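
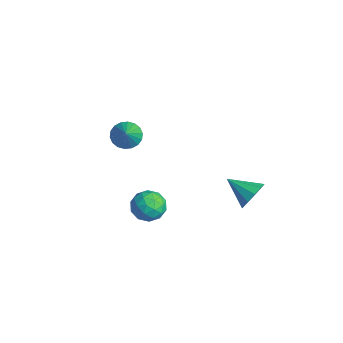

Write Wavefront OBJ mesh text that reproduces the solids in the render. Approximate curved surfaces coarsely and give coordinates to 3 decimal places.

v 1.566 -3.124 1.926
v 2.306 -2.514 2.406
v 2.074 -4.486 2.874
v 2.814 -3.876 3.354
v 1.773 -3.707 3.547
v 1.459 -2.866 2.962
v 2.921 -4.134 2.318
v 2.607 -3.293 1.733
v 3.144 -3.139 2.649
v 2.434 -2.875 3.408
v 1.946 -4.125 1.872
v 1.236 -3.861 2.631
v 1.892 -2.699 2.083
v 2.488 -4.301 3.197
v 1.876 -4.201 3.311
v 2.311 -3.843 3.593
v 1.394 -2.906 2.409
v 1.829 -2.548 2.691
v 1.515 -3.249 3.362
v 2.551 -4.452 2.589
v 2.986 -4.094 2.871
v 2.069 -3.157 1.687
v 2.504 -2.799 1.969
v 2.865 -3.751 1.918
v 2.819 -2.708 2.508
v 3.117 -3.509 3.065
v 3.18 -3.661 2.456
v 2.996 -3.166 2.112
v 2.402 -2.553 2.954
v 2.7 -3.354 3.511
v 2.088 -3.254 3.625
v 1.904 -2.76 3.28
v 2.894 -2.92 3.096
v 1.68 -3.646 1.769
v 1.978 -4.447 2.326
v 2.476 -4.24 2
v 2.292 -3.746 1.655
v 1.263 -3.491 2.215
v 1.561 -4.292 2.772
v 1.384 -3.834 3.168
v 1.2 -3.339 2.824
v 1.486 -4.08 2.184
v -4.237 -2.116 3.329
v -3.553 -1.671 2.843
v -2.983 -2.644 4.611
v -3.694 -1.37 3.105
v -3.942 -1.217 3.411
v -4.249 -1.242 3.701
v -4.553 -1.44 3.917
v -4.795 -1.772 4.017
v -4.927 -2.172 3.98
v -4.921 -2.561 3.815
v -4.781 -2.862 3.553
v -4.533 -3.015 3.247
v -4.226 -2.99 2.957
v -3.921 -2.792 2.741
v -3.679 -2.46 2.641
v -3.548 -2.06 2.678
v 3.767 2.082 2.742
v 4.4 1.843 3.505
v 2.433 1.098 3.538
v 4.1 2.375 3.66
v 3.673 2.795 3.465
v 3.282 2.943 2.993
v 3.077 2.762 2.425
v 3.135 2.322 1.978
v 3.435 1.789 1.823
v 3.862 1.369 2.019
v 4.253 1.221 2.491
v 4.458 1.402 3.058
f 1 38 17
f 38 12 41
f 17 41 6
f 38 41 17
f 1 17 13
f 17 6 18
f 13 18 2
f 17 18 13
f 1 13 22
f 13 2 23
f 22 23 8
f 13 23 22
f 1 22 34
f 22 8 37
f 34 37 11
f 22 37 34
f 1 34 38
f 34 11 42
f 38 42 12
f 34 42 38
f 2 18 29
f 18 6 32
f 29 32 10
f 18 32 29
f 6 41 19
f 41 12 40
f 19 40 5
f 41 40 19
f 12 42 39
f 42 11 35
f 39 35 3
f 42 35 39
f 11 37 36
f 37 8 24
f 36 24 7
f 37 24 36
f 8 23 28
f 23 2 25
f 28 25 9
f 23 25 28
f 4 30 16
f 30 10 31
f 16 31 5
f 30 31 16
f 4 16 14
f 16 5 15
f 14 15 3
f 16 15 14
f 4 14 21
f 14 3 20
f 21 20 7
f 14 20 21
f 4 21 26
f 21 7 27
f 26 27 9
f 21 27 26
f 4 26 30
f 26 9 33
f 30 33 10
f 26 33 30
f 5 31 19
f 31 10 32
f 19 32 6
f 31 32 19
f 3 15 39
f 15 5 40
f 39 40 12
f 15 40 39
f 7 20 36
f 20 3 35
f 36 35 11
f 20 35 36
f 9 27 28
f 27 7 24
f 28 24 8
f 27 24 28
f 10 33 29
f 33 9 25
f 29 25 2
f 33 25 29
f 44 43 46
f 44 46 45
f 46 43 47
f 46 47 45
f 47 43 48
f 47 48 45
f 48 43 49
f 48 49 45
f 49 43 50
f 49 50 45
f 50 43 51
f 50 51 45
f 51 43 52
f 51 52 45
f 52 43 53
f 52 53 45
f 53 43 54
f 53 54 45
f 54 43 55
f 54 55 45
f 55 43 56
f 55 56 45
f 56 43 57
f 56 57 45
f 57 43 58
f 57 58 45
f 58 43 44
f 58 44 45
f 60 59 62
f 60 62 61
f 62 59 63
f 62 63 61
f 63 59 64
f 63 64 61
f 64 59 65
f 64 65 61
f 65 59 66
f 65 66 61
f 66 59 67
f 66 67 61
f 67 59 68
f 67 68 61
f 68 59 69
f 68 69 61
f 69 59 70
f 69 70 61
f 70 59 60
f 70 60 61



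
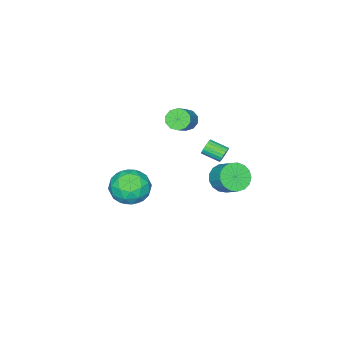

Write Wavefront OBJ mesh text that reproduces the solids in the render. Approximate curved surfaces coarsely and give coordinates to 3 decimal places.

v -3.089 -0.414 -1.578
v -2.449 -1.002 -1.125
v -2.092 0.046 -0.268
v -2.731 0.634 -0.722
v -2.197 -0.807 -1.469
v -1.84 0.241 -0.612
v -2.15 -0.522 -1.838
v -1.793 0.527 -0.981
v -2.317 -0.212 -2.148
v -1.96 0.837 -1.291
v -2.661 0.052 -2.327
v -2.304 1.1 -1.47
v -3.103 0.209 -2.335
v -2.746 1.257 -1.478
v -3.542 0.223 -2.169
v -3.185 1.271 -1.312
v -3.877 0.091 -1.868
v -3.519 1.139 -1.011
v -4.031 -0.156 -1.501
v -3.674 0.892 -0.644
v -3.969 -0.463 -1.151
v -3.612 0.585 -0.295
v -3.706 -0.758 -0.9
v -3.349 0.29 -0.043
v -3.301 -0.975 -0.803
v -2.944 0.073 0.053
v -2.848 -1.063 -0.885
v -2.49 -0.015 -0.028
v 2.584 -1.218 0.77
v 3.681 -0.668 0.685
v 3.419 -2.732 1.755
v 4.516 -2.182 1.67
v 3.64 -1.7 2.387
v 3.124 -0.764 1.778
v 3.976 -2.636 0.662
v 3.46 -1.7 0.053
v 4.541 -1.544 0.619
v 4.334 -0.966 1.684
v 2.766 -2.434 0.756
v 2.559 -1.856 1.821
v 3.059 -0.81 0.641
v 4.041 -2.59 1.799
v 3.526 -2.307 2.22
v 4.171 -1.983 2.17
v 2.731 -0.867 1.283
v 3.376 -0.543 1.233
v 3.352 -1.15 2.234
v 3.724 -2.857 1.207
v 4.369 -2.533 1.157
v 2.929 -1.417 0.27
v 3.574 -1.093 0.22
v 3.748 -2.25 0.206
v 4.209 -1.001 0.552
v 4.701 -1.892 1.131
v 4.383 -2.158 0.539
v 4.08 -1.608 0.181
v 4.087 -0.661 1.178
v 4.579 -1.552 1.757
v 4.064 -1.268 2.179
v 3.76 -0.718 1.821
v 4.593 -1.177 1.139
v 2.521 -1.848 0.683
v 3.013 -2.739 1.262
v 3.34 -2.682 0.619
v 3.036 -2.132 0.261
v 2.399 -1.508 1.309
v 2.891 -2.399 1.888
v 3.02 -1.792 2.259
v 2.717 -1.242 1.901
v 2.507 -2.223 1.301
v -0.13 1.791 3.342
v 0.157 1.718 2.914
v 0.457 0.695 3.291
v 0.17 0.769 3.718
v 0.307 1.816 3.061
v 0.607 0.793 3.437
v 0.371 1.909 3.263
v 0.67 0.886 3.64
v 0.335 1.979 3.48
v 0.635 0.956 3.857
v 0.207 2.011 3.671
v 0.507 0.989 4.048
v 0.013 2 3.796
v 0.312 0.978 4.173
v -0.21 1.948 3.831
v 0.09 0.926 4.208
v -0.417 1.865 3.769
v -0.117 0.842 4.146
v -0.567 1.767 3.623
v -0.267 0.744 3.999
v -0.63 1.674 3.42
v -0.331 0.651 3.797
v -0.595 1.604 3.203
v -0.295 0.581 3.58
v -0.467 1.571 3.012
v -0.167 0.549 3.389
v -0.272 1.582 2.887
v 0.027 0.56 3.264
v -0.05 1.634 2.852
v 0.25 0.612 3.229
v -3.971 -3.924 1.239
v -3.476 -4.057 0.691
v -2.114 -3.529 1.793
v -2.609 -3.396 2.341
v -3.617 -3.617 0.654
v -2.255 -3.088 1.756
v -3.893 -3.294 0.84
v -2.53 -2.766 1.942
v -4.198 -3.212 1.179
v -2.836 -2.684 2.281
v -4.417 -3.402 1.54
v -3.055 -2.874 2.642
v -4.466 -3.791 1.787
v -3.104 -3.263 2.889
v -4.325 -4.232 1.824
v -2.963 -3.703 2.926
v -4.05 -4.554 1.638
v -2.687 -4.026 2.74
v -3.744 -4.636 1.299
v -2.382 -4.108 2.401
v -3.525 -4.446 0.938
v -2.163 -3.918 2.04
f 2 1 5
f 2 5 3
f 3 5 6
f 3 6 4
f 5 1 7
f 5 7 6
f 6 7 8
f 6 8 4
f 7 1 9
f 7 9 8
f 8 9 10
f 8 10 4
f 9 1 11
f 9 11 10
f 10 11 12
f 10 12 4
f 11 1 13
f 11 13 12
f 12 13 14
f 12 14 4
f 13 1 15
f 13 15 14
f 14 15 16
f 14 16 4
f 15 1 17
f 15 17 16
f 16 17 18
f 16 18 4
f 17 1 19
f 17 19 18
f 18 19 20
f 18 20 4
f 19 1 21
f 19 21 20
f 20 21 22
f 20 22 4
f 21 1 23
f 21 23 22
f 22 23 24
f 22 24 4
f 23 1 25
f 23 25 24
f 24 25 26
f 24 26 4
f 25 1 27
f 25 27 26
f 26 27 28
f 26 28 4
f 27 1 2
f 27 2 28
f 28 2 3
f 28 3 4
f 29 66 45
f 66 40 69
f 45 69 34
f 66 69 45
f 29 45 41
f 45 34 46
f 41 46 30
f 45 46 41
f 29 41 50
f 41 30 51
f 50 51 36
f 41 51 50
f 29 50 62
f 50 36 65
f 62 65 39
f 50 65 62
f 29 62 66
f 62 39 70
f 66 70 40
f 62 70 66
f 30 46 57
f 46 34 60
f 57 60 38
f 46 60 57
f 34 69 47
f 69 40 68
f 47 68 33
f 69 68 47
f 40 70 67
f 70 39 63
f 67 63 31
f 70 63 67
f 39 65 64
f 65 36 52
f 64 52 35
f 65 52 64
f 36 51 56
f 51 30 53
f 56 53 37
f 51 53 56
f 32 58 44
f 58 38 59
f 44 59 33
f 58 59 44
f 32 44 42
f 44 33 43
f 42 43 31
f 44 43 42
f 32 42 49
f 42 31 48
f 49 48 35
f 42 48 49
f 32 49 54
f 49 35 55
f 54 55 37
f 49 55 54
f 32 54 58
f 54 37 61
f 58 61 38
f 54 61 58
f 33 59 47
f 59 38 60
f 47 60 34
f 59 60 47
f 31 43 67
f 43 33 68
f 67 68 40
f 43 68 67
f 35 48 64
f 48 31 63
f 64 63 39
f 48 63 64
f 37 55 56
f 55 35 52
f 56 52 36
f 55 52 56
f 38 61 57
f 61 37 53
f 57 53 30
f 61 53 57
f 72 71 75
f 72 75 73
f 73 75 76
f 73 76 74
f 75 71 77
f 75 77 76
f 76 77 78
f 76 78 74
f 77 71 79
f 77 79 78
f 78 79 80
f 78 80 74
f 79 71 81
f 79 81 80
f 80 81 82
f 80 82 74
f 81 71 83
f 81 83 82
f 82 83 84
f 82 84 74
f 83 71 85
f 83 85 84
f 84 85 86
f 84 86 74
f 85 71 87
f 85 87 86
f 86 87 88
f 86 88 74
f 87 71 89
f 87 89 88
f 88 89 90
f 88 90 74
f 89 71 91
f 89 91 90
f 90 91 92
f 90 92 74
f 91 71 93
f 91 93 92
f 92 93 94
f 92 94 74
f 93 71 95
f 93 95 94
f 94 95 96
f 94 96 74
f 95 71 97
f 95 97 96
f 96 97 98
f 96 98 74
f 97 71 99
f 97 99 98
f 98 99 100
f 98 100 74
f 99 71 72
f 99 72 100
f 100 72 73
f 100 73 74
f 102 101 105
f 102 105 103
f 103 105 106
f 103 106 104
f 105 101 107
f 105 107 106
f 106 107 108
f 106 108 104
f 107 101 109
f 107 109 108
f 108 109 110
f 108 110 104
f 109 101 111
f 109 111 110
f 110 111 112
f 110 112 104
f 111 101 113
f 111 113 112
f 112 113 114
f 112 114 104
f 113 101 115
f 113 115 114
f 114 115 116
f 114 116 104
f 115 101 117
f 115 117 116
f 116 117 118
f 116 118 104
f 117 101 119
f 117 119 118
f 118 119 120
f 118 120 104
f 119 101 121
f 119 121 120
f 120 121 122
f 120 122 104
f 121 101 102
f 121 102 122
f 122 102 103
f 122 103 104



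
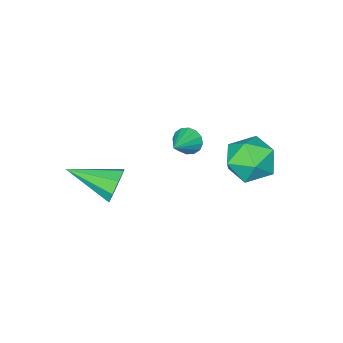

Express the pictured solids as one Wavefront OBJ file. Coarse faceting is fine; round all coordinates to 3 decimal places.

v -3.175 3.036 1.786
v -2.716 3.451 2.663
v -1.684 2.249 1.377
v -1.225 2.664 2.254
v -1.981 1.91 2.35
v -2.903 2.396 2.603
v -1.497 3.304 1.437
v -2.419 3.79 1.69
v -1.679 3.616 2.446
v -1.978 2.755 3.011
v -2.422 2.945 1.029
v -2.721 2.084 1.594
v 1.112 -0.619 0.098
v 1.316 -0.266 0.763
v 2.168 -2.221 0.622
v 0.811 -0.581 0.817
v 0.483 -0.918 0.449
v 0.523 -1.079 -0.125
v 0.908 -0.971 -0.568
v 1.412 -0.656 -0.621
v 1.741 -0.319 -0.253
v 1.701 -0.158 0.32
v -2.818 -1.133 -0.097
v -2.505 -1.263 -0.616
v -1.722 -0.707 0.457
v -2.604 -0.96 -0.653
v -2.761 -0.704 -0.541
v -2.933 -0.562 -0.31
v -3.074 -0.574 -0.022
v -3.147 -0.735 0.246
v -3.131 -1.003 0.422
v -3.032 -1.306 0.459
v -2.875 -1.563 0.346
v -2.703 -1.704 0.115
v -2.562 -1.693 -0.173
v -2.489 -1.531 -0.44
f 1 12 6
f 1 6 2
f 1 2 8
f 1 8 11
f 1 11 12
f 2 6 10
f 6 12 5
f 12 11 3
f 11 8 7
f 8 2 9
f 4 10 5
f 4 5 3
f 4 3 7
f 4 7 9
f 4 9 10
f 5 10 6
f 3 5 12
f 7 3 11
f 9 7 8
f 10 9 2
f 14 13 16
f 14 16 15
f 16 13 17
f 16 17 15
f 17 13 18
f 17 18 15
f 18 13 19
f 18 19 15
f 19 13 20
f 19 20 15
f 20 13 21
f 20 21 15
f 21 13 22
f 21 22 15
f 22 13 14
f 22 14 15
f 24 23 26
f 24 26 25
f 26 23 27
f 26 27 25
f 27 23 28
f 27 28 25
f 28 23 29
f 28 29 25
f 29 23 30
f 29 30 25
f 30 23 31
f 30 31 25
f 31 23 32
f 31 32 25
f 32 23 33
f 32 33 25
f 33 23 34
f 33 34 25
f 34 23 35
f 34 35 25
f 35 23 36
f 35 36 25
f 36 23 24
f 36 24 25



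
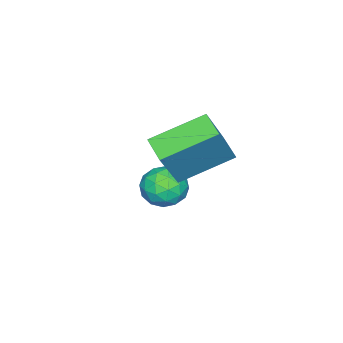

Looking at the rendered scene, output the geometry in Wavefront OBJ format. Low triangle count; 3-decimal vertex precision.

v -0.045 -0.518 -1.445
v 0.49 -0.501 -0.94
v 0.25 -1.639 -1.72
v 0.785 -1.622 -1.215
v 0.08 -1.617 -1.004
v -0.102 -0.924 -0.834
v 0.842 -1.216 -1.826
v 0.66 -0.523 -1.656
v 1.039 -0.932 -1.176
v 0.567 -1.18 -0.668
v 0.173 -0.96 -1.992
v -0.299 -1.208 -1.484
v 0.197 -0.411 -1.169
v 0.543 -1.729 -1.491
v 0.129 -1.726 -1.367
v 0.443 -1.716 -1.07
v -0.151 -0.66 -1.106
v 0.163 -0.65 -0.81
v -0.078 -1.306 -0.847
v 0.577 -1.49 -1.85
v 0.891 -1.48 -1.554
v 0.297 -0.424 -1.59
v 0.611 -0.414 -1.293
v 0.818 -0.834 -1.813
v 0.834 -0.654 -1.01
v 1.007 -1.313 -1.171
v 1.041 -1.075 -1.531
v 0.934 -0.667 -1.431
v 0.557 -0.8 -0.712
v 0.73 -1.459 -0.873
v 0.315 -1.456 -0.749
v 0.208 -1.049 -0.649
v 0.879 -1.054 -0.85
v 0.01 -0.681 -1.787
v 0.183 -1.34 -1.948
v 0.532 -1.091 -2.011
v 0.425 -0.684 -1.911
v -0.267 -0.827 -1.489
v -0.094 -1.486 -1.65
v -0.194 -1.473 -1.229
v -0.301 -1.065 -1.129
v -0.139 -1.086 -1.81
v 1.534 0.077 0.037
v 1.065 -0.589 0.313
v 0.378 1.191 0.76
v -0.091 0.525 1.036
v 2.431 0.055 1.504
v 1.962 -0.611 1.78
v 1.275 1.169 2.227
v 0.806 0.503 2.503
f 1 38 17
f 38 12 41
f 17 41 6
f 38 41 17
f 1 17 13
f 17 6 18
f 13 18 2
f 17 18 13
f 1 13 22
f 13 2 23
f 22 23 8
f 13 23 22
f 1 22 34
f 22 8 37
f 34 37 11
f 22 37 34
f 1 34 38
f 34 11 42
f 38 42 12
f 34 42 38
f 2 18 29
f 18 6 32
f 29 32 10
f 18 32 29
f 6 41 19
f 41 12 40
f 19 40 5
f 41 40 19
f 12 42 39
f 42 11 35
f 39 35 3
f 42 35 39
f 11 37 36
f 37 8 24
f 36 24 7
f 37 24 36
f 8 23 28
f 23 2 25
f 28 25 9
f 23 25 28
f 4 30 16
f 30 10 31
f 16 31 5
f 30 31 16
f 4 16 14
f 16 5 15
f 14 15 3
f 16 15 14
f 4 14 21
f 14 3 20
f 21 20 7
f 14 20 21
f 4 21 26
f 21 7 27
f 26 27 9
f 21 27 26
f 4 26 30
f 26 9 33
f 30 33 10
f 26 33 30
f 5 31 19
f 31 10 32
f 19 32 6
f 31 32 19
f 3 15 39
f 15 5 40
f 39 40 12
f 15 40 39
f 7 20 36
f 20 3 35
f 36 35 11
f 20 35 36
f 9 27 28
f 27 7 24
f 28 24 8
f 27 24 28
f 10 33 29
f 33 9 25
f 29 25 2
f 33 25 29
f 44 46 43
f 47 44 43
f 43 46 45
f 45 47 43
f 44 50 46
f 48 44 47
f 48 50 44
f 46 50 45
f 49 47 45
f 45 50 49
f 49 48 47
f 50 48 49



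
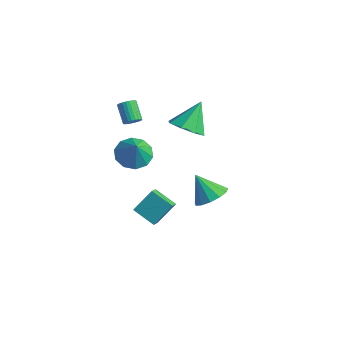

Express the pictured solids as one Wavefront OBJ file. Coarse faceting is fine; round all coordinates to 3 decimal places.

v 4.195 -1.428 -0.914
v 4.893 -1.052 -0.321
v 3.225 -1.632 0.354
v 4.581 -0.621 -0.49
v 4.147 -0.447 -0.793
v 3.728 -0.583 -1.135
v 3.458 -0.988 -1.407
v 3.421 -1.533 -1.523
v 3.63 -2.044 -1.445
v 4.019 -2.36 -1.199
v 4.463 -2.38 -0.862
v 4.822 -2.097 -0.542
v 4.982 -1.603 -0.34
v -0.196 0.948 0.551
v 0.817 1.3 0.358
v -0.344 2.172 2.009
v 0.243 1.733 -0.064
v -0.589 1.706 -0.126
v -1.19 1.235 0.209
v -1.209 0.595 0.744
v -0.634 0.162 1.166
v 0.197 0.189 1.228
v 0.799 0.661 0.893
v -1.023 -2.075 -0.302
v -0.293 -2.588 -0.856
v -0.337 -2.465 0.962
v -0.092 -1.976 -0.777
v -0.247 -1.402 -0.516
v -0.698 -1.085 -0.174
v -1.273 -1.147 0.12
v -1.753 -1.563 0.252
v -1.954 -2.175 0.173
v -1.8 -2.749 -0.087
v -1.349 -3.066 -0.43
v -0.773 -3.004 -0.724
v -2.589 -0.723 0.609
v -2.228 -0.434 0.869
v -3.131 -0.048 1.691
v -3.491 -0.337 1.431
v -2.297 -0.297 0.73
v -3.199 0.089 1.551
v -2.41 -0.226 0.572
v -3.312 0.16 1.394
v -2.55 -0.229 0.42
v -3.452 0.157 1.242
v -2.696 -0.308 0.297
v -3.598 0.078 1.118
v -2.825 -0.451 0.221
v -3.728 -0.065 1.042
v -2.919 -0.634 0.205
v -3.822 -0.248 1.026
v -2.962 -0.831 0.249
v -3.865 -0.445 1.071
v -2.949 -1.012 0.349
v -3.852 -0.626 1.171
v -2.881 -1.149 0.489
v -3.783 -0.763 1.31
v -2.768 -1.22 0.646
v -3.67 -0.834 1.468
v -2.628 -1.217 0.798
v -3.53 -0.831 1.62
v -2.482 -1.138 0.922
v -3.384 -0.752 1.743
v -2.352 -0.995 0.998
v -3.255 -0.609 1.819
v -2.258 -0.812 1.014
v -3.161 -0.426 1.835
v -2.215 -0.615 0.969
v -3.118 -0.229 1.791
v -0.259 -2.551 -4.111
v 0.129 -3.169 -3.638
v 0.04 -1.501 -2.983
v 0.428 -2.119 -2.51
v 0.992 -2.241 -4.73
v 1.38 -2.859 -4.257
v 1.291 -1.191 -3.602
v 1.679 -1.809 -3.129
f 2 1 4
f 2 4 3
f 4 1 5
f 4 5 3
f 5 1 6
f 5 6 3
f 6 1 7
f 6 7 3
f 7 1 8
f 7 8 3
f 8 1 9
f 8 9 3
f 9 1 10
f 9 10 3
f 10 1 11
f 10 11 3
f 11 1 12
f 11 12 3
f 12 1 13
f 12 13 3
f 13 1 2
f 13 2 3
f 15 14 17
f 15 17 16
f 17 14 18
f 17 18 16
f 18 14 19
f 18 19 16
f 19 14 20
f 19 20 16
f 20 14 21
f 20 21 16
f 21 14 22
f 21 22 16
f 22 14 23
f 22 23 16
f 23 14 15
f 23 15 16
f 25 24 27
f 25 27 26
f 27 24 28
f 27 28 26
f 28 24 29
f 28 29 26
f 29 24 30
f 29 30 26
f 30 24 31
f 30 31 26
f 31 24 32
f 31 32 26
f 32 24 33
f 32 33 26
f 33 24 34
f 33 34 26
f 34 24 35
f 34 35 26
f 35 24 25
f 35 25 26
f 37 36 40
f 37 40 38
f 38 40 41
f 38 41 39
f 40 36 42
f 40 42 41
f 41 42 43
f 41 43 39
f 42 36 44
f 42 44 43
f 43 44 45
f 43 45 39
f 44 36 46
f 44 46 45
f 45 46 47
f 45 47 39
f 46 36 48
f 46 48 47
f 47 48 49
f 47 49 39
f 48 36 50
f 48 50 49
f 49 50 51
f 49 51 39
f 50 36 52
f 50 52 51
f 51 52 53
f 51 53 39
f 52 36 54
f 52 54 53
f 53 54 55
f 53 55 39
f 54 36 56
f 54 56 55
f 55 56 57
f 55 57 39
f 56 36 58
f 56 58 57
f 57 58 59
f 57 59 39
f 58 36 60
f 58 60 59
f 59 60 61
f 59 61 39
f 60 36 62
f 60 62 61
f 61 62 63
f 61 63 39
f 62 36 64
f 62 64 63
f 63 64 65
f 63 65 39
f 64 36 66
f 64 66 65
f 65 66 67
f 65 67 39
f 66 36 68
f 66 68 67
f 67 68 69
f 67 69 39
f 68 36 37
f 68 37 69
f 69 37 38
f 69 38 39
f 71 73 70
f 74 71 70
f 70 73 72
f 72 74 70
f 71 77 73
f 75 71 74
f 75 77 71
f 73 77 72
f 76 74 72
f 72 77 76
f 76 75 74
f 77 75 76



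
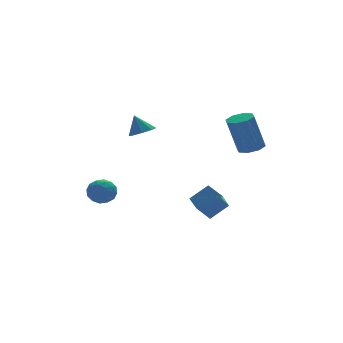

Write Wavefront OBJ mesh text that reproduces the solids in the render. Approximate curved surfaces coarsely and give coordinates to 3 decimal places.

v 3.065 0.752 2.275
v 3.541 1.333 2.389
v 2.931 1.429 4.459
v 2.455 0.848 4.345
v 3.012 1.509 2.224
v 2.402 1.604 4.294
v 2.513 1.241 2.09
v 1.903 1.336 4.16
v 2.338 0.687 2.064
v 1.728 0.782 4.134
v 2.589 0.171 2.161
v 1.979 0.267 4.231
v 3.118 -0.004 2.326
v 2.508 0.091 4.396
v 3.617 0.264 2.46
v 3.007 0.359 4.53
v 3.792 0.818 2.486
v 3.182 0.913 4.556
v -4.626 3.835 -0.54
v -3.989 4.12 -0.09
v -3.771 3.14 -1.31
v -3.134 3.425 -0.86
v -3.673 2.888 -0.525
v -4.201 3.318 -0.049
v -3.559 3.942 -1.351
v -4.087 4.372 -0.875
v -3.329 4.186 -0.591
v -3.399 3.535 -0.08
v -4.361 3.725 -1.32
v -4.431 3.074 -0.809
v -4.382 4.039 -0.248
v -3.378 3.221 -1.152
v -3.694 2.906 -0.956
v -3.32 3.073 -0.691
v -4.507 3.567 -0.223
v -4.132 3.735 0.041
v -3.947 3.011 -0.214
v -3.628 3.525 -1.441
v -3.253 3.693 -1.177
v -4.44 4.187 -0.709
v -4.066 4.354 -0.444
v -3.813 4.249 -1.186
v -3.62 4.245 -0.277
v -3.118 3.836 -0.73
v -3.368 4.14 -1.019
v -3.678 4.393 -0.739
v -3.661 3.862 0.023
v -3.159 3.453 -0.43
v -3.476 3.138 -0.233
v -3.786 3.39 0.047
v -3.274 3.901 -0.272
v -4.601 3.807 -0.97
v -4.099 3.398 -1.423
v -3.974 3.87 -1.447
v -4.284 4.122 -1.167
v -4.642 3.424 -0.67
v -4.14 3.015 -1.123
v -4.082 2.867 -0.661
v -4.392 3.12 -0.381
v -4.486 3.359 -1.128
v -1.701 3.481 3.161
v -1.027 3.781 3.22
v -1.979 3.899 4.219
v -1.402 4.134 2.982
v -1.952 4.104 2.85
v -2.355 3.709 2.9
v -2.375 3.181 3.103
v -2.001 2.829 3.34
v -1.451 2.859 3.473
v -1.048 3.253 3.423
v 0.361 0.635 -1.54
v 0.032 1.571 -1.09
v 1.116 1.417 -2.616
v 0.787 2.354 -2.166
v 1.413 0.646 -0.794
v 1.084 1.583 -0.344
v 2.168 1.429 -1.87
v 1.839 2.365 -1.42
f 2 1 5
f 2 5 3
f 3 5 6
f 3 6 4
f 5 1 7
f 5 7 6
f 6 7 8
f 6 8 4
f 7 1 9
f 7 9 8
f 8 9 10
f 8 10 4
f 9 1 11
f 9 11 10
f 10 11 12
f 10 12 4
f 11 1 13
f 11 13 12
f 12 13 14
f 12 14 4
f 13 1 15
f 13 15 14
f 14 15 16
f 14 16 4
f 15 1 17
f 15 17 16
f 16 17 18
f 16 18 4
f 17 1 2
f 17 2 18
f 18 2 3
f 18 3 4
f 19 56 35
f 56 30 59
f 35 59 24
f 56 59 35
f 19 35 31
f 35 24 36
f 31 36 20
f 35 36 31
f 19 31 40
f 31 20 41
f 40 41 26
f 31 41 40
f 19 40 52
f 40 26 55
f 52 55 29
f 40 55 52
f 19 52 56
f 52 29 60
f 56 60 30
f 52 60 56
f 20 36 47
f 36 24 50
f 47 50 28
f 36 50 47
f 24 59 37
f 59 30 58
f 37 58 23
f 59 58 37
f 30 60 57
f 60 29 53
f 57 53 21
f 60 53 57
f 29 55 54
f 55 26 42
f 54 42 25
f 55 42 54
f 26 41 46
f 41 20 43
f 46 43 27
f 41 43 46
f 22 48 34
f 48 28 49
f 34 49 23
f 48 49 34
f 22 34 32
f 34 23 33
f 32 33 21
f 34 33 32
f 22 32 39
f 32 21 38
f 39 38 25
f 32 38 39
f 22 39 44
f 39 25 45
f 44 45 27
f 39 45 44
f 22 44 48
f 44 27 51
f 48 51 28
f 44 51 48
f 23 49 37
f 49 28 50
f 37 50 24
f 49 50 37
f 21 33 57
f 33 23 58
f 57 58 30
f 33 58 57
f 25 38 54
f 38 21 53
f 54 53 29
f 38 53 54
f 27 45 46
f 45 25 42
f 46 42 26
f 45 42 46
f 28 51 47
f 51 27 43
f 47 43 20
f 51 43 47
f 62 61 64
f 62 64 63
f 64 61 65
f 64 65 63
f 65 61 66
f 65 66 63
f 66 61 67
f 66 67 63
f 67 61 68
f 67 68 63
f 68 61 69
f 68 69 63
f 69 61 70
f 69 70 63
f 70 61 62
f 70 62 63
f 72 74 71
f 75 72 71
f 71 74 73
f 73 75 71
f 72 78 74
f 76 72 75
f 76 78 72
f 74 78 73
f 77 75 73
f 73 78 77
f 77 76 75
f 78 76 77



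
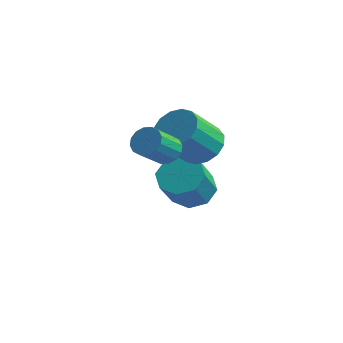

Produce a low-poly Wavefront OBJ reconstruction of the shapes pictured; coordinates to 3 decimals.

v -3.243 1.341 -4.062
v -2.294 1.671 -3.965
v -2.007 0.408 -2.481
v -2.957 0.079 -2.578
v -2.791 2.071 -3.529
v -2.504 0.808 -2.045
v -3.554 2.043 -3.405
v -3.267 0.78 -1.921
v -4.135 1.605 -3.666
v -3.848 0.342 -2.182
v -4.193 1.012 -4.159
v -3.906 -0.251 -2.675
v -3.696 0.612 -4.595
v -3.409 -0.651 -3.111
v -2.933 0.64 -4.719
v -2.646 -0.623 -3.235
v -2.352 1.078 -4.458
v -2.065 -0.185 -2.974
v -1.952 -2.233 0.163
v -1.276 -2.254 0.236
v -1.412 -3.368 1.17
v -2.088 -3.347 1.097
v -1.388 -2.032 0.485
v -1.524 -3.146 1.419
v -1.651 -1.863 0.648
v -1.787 -2.977 1.582
v -1.995 -1.794 0.681
v -2.13 -2.908 1.614
v -2.327 -1.842 0.575
v -2.463 -2.956 1.508
v -2.559 -1.995 0.358
v -2.694 -3.109 1.292
v -2.628 -2.212 0.09
v -2.764 -3.326 1.024
v -2.516 -2.434 -0.159
v -2.652 -3.548 0.775
v -2.253 -2.603 -0.322
v -2.389 -3.717 0.612
v -1.91 -2.672 -0.354
v -2.045 -3.786 0.579
v -1.577 -2.624 -0.248
v -1.713 -3.738 0.685
v -1.346 -2.471 -0.032
v -1.481 -3.585 0.902
v -1.751 -0.195 -0.426
v -0.794 -0.171 -0.136
v -1.172 -1.422 1.216
v -2.129 -1.445 0.926
v -1.027 0.199 0.141
v -1.405 -1.052 1.493
v -1.454 0.464 0.266
v -1.833 -0.787 1.618
v -1.961 0.552 0.206
v -2.339 -0.699 1.558
v -2.411 0.44 -0.024
v -2.789 -0.811 1.328
v -2.685 0.158 -0.361
v -3.063 -1.093 0.991
v -2.708 -0.218 -0.716
v -3.086 -1.469 0.636
v -2.475 -0.588 -0.993
v -2.853 -1.839 0.359
v -2.047 -0.853 -1.118
v -2.426 -2.104 0.234
v -1.541 -0.941 -1.058
v -1.919 -2.192 0.294
v -1.091 -0.829 -0.828
v -1.469 -2.08 0.524
v -0.817 -0.547 -0.491
v -1.195 -1.798 0.861
f 2 1 5
f 2 5 3
f 3 5 6
f 3 6 4
f 5 1 7
f 5 7 6
f 6 7 8
f 6 8 4
f 7 1 9
f 7 9 8
f 8 9 10
f 8 10 4
f 9 1 11
f 9 11 10
f 10 11 12
f 10 12 4
f 11 1 13
f 11 13 12
f 12 13 14
f 12 14 4
f 13 1 15
f 13 15 14
f 14 15 16
f 14 16 4
f 15 1 17
f 15 17 16
f 16 17 18
f 16 18 4
f 17 1 2
f 17 2 18
f 18 2 3
f 18 3 4
f 20 19 23
f 20 23 21
f 21 23 24
f 21 24 22
f 23 19 25
f 23 25 24
f 24 25 26
f 24 26 22
f 25 19 27
f 25 27 26
f 26 27 28
f 26 28 22
f 27 19 29
f 27 29 28
f 28 29 30
f 28 30 22
f 29 19 31
f 29 31 30
f 30 31 32
f 30 32 22
f 31 19 33
f 31 33 32
f 32 33 34
f 32 34 22
f 33 19 35
f 33 35 34
f 34 35 36
f 34 36 22
f 35 19 37
f 35 37 36
f 36 37 38
f 36 38 22
f 37 19 39
f 37 39 38
f 38 39 40
f 38 40 22
f 39 19 41
f 39 41 40
f 40 41 42
f 40 42 22
f 41 19 43
f 41 43 42
f 42 43 44
f 42 44 22
f 43 19 20
f 43 20 44
f 44 20 21
f 44 21 22
f 46 45 49
f 46 49 47
f 47 49 50
f 47 50 48
f 49 45 51
f 49 51 50
f 50 51 52
f 50 52 48
f 51 45 53
f 51 53 52
f 52 53 54
f 52 54 48
f 53 45 55
f 53 55 54
f 54 55 56
f 54 56 48
f 55 45 57
f 55 57 56
f 56 57 58
f 56 58 48
f 57 45 59
f 57 59 58
f 58 59 60
f 58 60 48
f 59 45 61
f 59 61 60
f 60 61 62
f 60 62 48
f 61 45 63
f 61 63 62
f 62 63 64
f 62 64 48
f 63 45 65
f 63 65 64
f 64 65 66
f 64 66 48
f 65 45 67
f 65 67 66
f 66 67 68
f 66 68 48
f 67 45 69
f 67 69 68
f 68 69 70
f 68 70 48
f 69 45 46
f 69 46 70
f 70 46 47
f 70 47 48



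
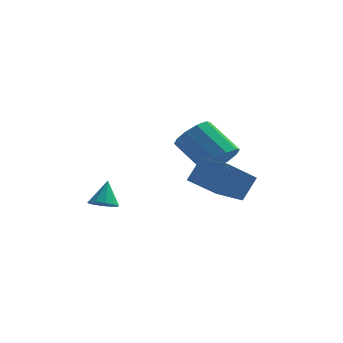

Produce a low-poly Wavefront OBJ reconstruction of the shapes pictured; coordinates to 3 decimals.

v 2.007 -0.781 2.033
v 2.667 -0.401 2.513
v 1.414 0.32 3.667
v 0.753 -0.059 3.187
v 2.511 -0.04 2.119
v 1.258 0.681 3.272
v 2.163 0.037 1.692
v 0.91 0.759 2.846
v 1.755 -0.197 1.395
v 0.502 0.524 2.549
v 1.443 -0.655 1.343
v 0.19 0.066 2.496
v 1.346 -1.16 1.553
v 0.093 -0.439 2.707
v 1.502 -1.521 1.948
v 0.249 -0.8 3.101
v 1.85 -1.599 2.374
v 0.597 -0.877 3.528
v 2.258 -1.364 2.671
v 1.005 -0.643 3.825
v 2.57 -0.906 2.724
v 1.317 -0.185 3.877
v 0.959 -3.146 1.834
v 1.419 -2.556 2.798
v 1.987 -2.369 0.868
v 2.447 -1.78 1.832
v 2.093 -4.38 2.048
v 2.553 -3.791 3.012
v 3.121 -3.604 1.082
v 3.581 -3.014 2.046
v -2.241 -3.214 0.4
v -1.735 -2.927 0.188
v -2.159 -2.606 1.42
v -2.04 -2.718 0.088
v -2.422 -2.699 0.107
v -2.735 -2.876 0.239
v -2.86 -3.183 0.432
v -2.748 -3.502 0.613
v -2.443 -3.71 0.713
v -2.06 -3.73 0.693
v -1.747 -3.552 0.562
v -1.623 -3.245 0.369
f 2 1 5
f 2 5 3
f 3 5 6
f 3 6 4
f 5 1 7
f 5 7 6
f 6 7 8
f 6 8 4
f 7 1 9
f 7 9 8
f 8 9 10
f 8 10 4
f 9 1 11
f 9 11 10
f 10 11 12
f 10 12 4
f 11 1 13
f 11 13 12
f 12 13 14
f 12 14 4
f 13 1 15
f 13 15 14
f 14 15 16
f 14 16 4
f 15 1 17
f 15 17 16
f 16 17 18
f 16 18 4
f 17 1 19
f 17 19 18
f 18 19 20
f 18 20 4
f 19 1 21
f 19 21 20
f 20 21 22
f 20 22 4
f 21 1 2
f 21 2 22
f 22 2 3
f 22 3 4
f 24 26 23
f 27 24 23
f 23 26 25
f 25 27 23
f 24 30 26
f 28 24 27
f 28 30 24
f 26 30 25
f 29 27 25
f 25 30 29
f 29 28 27
f 30 28 29
f 32 31 34
f 32 34 33
f 34 31 35
f 34 35 33
f 35 31 36
f 35 36 33
f 36 31 37
f 36 37 33
f 37 31 38
f 37 38 33
f 38 31 39
f 38 39 33
f 39 31 40
f 39 40 33
f 40 31 41
f 40 41 33
f 41 31 42
f 41 42 33
f 42 31 32
f 42 32 33



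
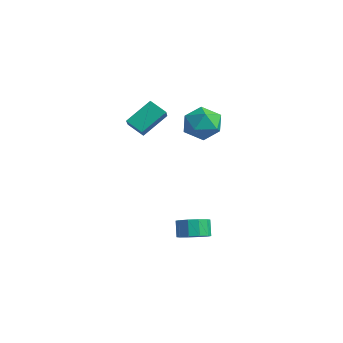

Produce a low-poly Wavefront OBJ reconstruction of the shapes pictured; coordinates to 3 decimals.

v -0.721 2.844 2.905
v 0.136 3.477 3.195
v -0.476 1.843 4.365
v 0.381 2.476 4.655
v -0.644 2.885 4.689
v -0.795 3.503 3.787
v 0.455 1.817 3.773
v 0.304 2.435 2.871
v 0.863 2.842 3.732
v 0.184 3.502 4.298
v -0.524 1.818 3.262
v -1.203 2.478 3.828
v -4.401 0.896 2.558
v -4.34 2.245 3.672
v -3.656 1.364 1.95
v -3.595 2.713 3.063
v -3.305 0.187 3.357
v -3.244 1.536 4.47
v -2.56 0.655 2.748
v -2.499 2.004 3.862
v 1.097 1.419 -3.157
v 1.798 1.795 -2.889
v 1.345 2.017 -2.014
v 0.643 1.641 -2.283
v 1.508 2.151 -3.13
v 1.054 2.373 -2.256
v 1.06 2.228 -3.382
v 0.606 2.45 -2.507
v 0.626 1.995 -3.548
v 0.173 2.217 -2.673
v 0.372 1.543 -3.564
v -0.081 1.765 -2.69
v 0.395 1.043 -3.426
v -0.058 1.265 -2.551
v 0.686 0.687 -3.184
v 0.232 0.909 -2.31
v 1.134 0.61 -2.933
v 0.68 0.832 -2.058
v 1.567 0.843 -2.767
v 1.114 1.065 -1.892
v 1.821 1.295 -2.75
v 1.368 1.517 -1.876
f 1 12 6
f 1 6 2
f 1 2 8
f 1 8 11
f 1 11 12
f 2 6 10
f 6 12 5
f 12 11 3
f 11 8 7
f 8 2 9
f 4 10 5
f 4 5 3
f 4 3 7
f 4 7 9
f 4 9 10
f 5 10 6
f 3 5 12
f 7 3 11
f 9 7 8
f 10 9 2
f 14 16 13
f 17 14 13
f 13 16 15
f 15 17 13
f 14 20 16
f 18 14 17
f 18 20 14
f 16 20 15
f 19 17 15
f 15 20 19
f 19 18 17
f 20 18 19
f 22 21 25
f 22 25 23
f 23 25 26
f 23 26 24
f 25 21 27
f 25 27 26
f 26 27 28
f 26 28 24
f 27 21 29
f 27 29 28
f 28 29 30
f 28 30 24
f 29 21 31
f 29 31 30
f 30 31 32
f 30 32 24
f 31 21 33
f 31 33 32
f 32 33 34
f 32 34 24
f 33 21 35
f 33 35 34
f 34 35 36
f 34 36 24
f 35 21 37
f 35 37 36
f 36 37 38
f 36 38 24
f 37 21 39
f 37 39 38
f 38 39 40
f 38 40 24
f 39 21 41
f 39 41 40
f 40 41 42
f 40 42 24
f 41 21 22
f 41 22 42
f 42 22 23
f 42 23 24



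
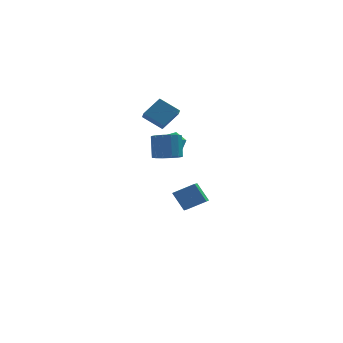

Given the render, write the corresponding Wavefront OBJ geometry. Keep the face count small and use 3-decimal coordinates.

v -0.422 0.557 2.103
v 0.17 -0.038 2.158
v -1.37 -0.402 1.922
v -0.778 -0.997 1.977
v -0.989 -0.549 2.657
v -0.403 0.044 2.769
v -0.797 -0.484 1.311
v -0.211 0.109 1.423
v -0.062 -0.681 1.669
v -0.18 -0.722 2.501
v -1.02 0.282 1.579
v -1.138 0.241 2.411
v -1.097 -0 3.3
v -2.263 0.415 4.112
v -1.192 0.688 2.811
v -2.358 1.103 3.623
v -0.182 0.777 4.217
v -1.348 1.192 5.029
v -0.277 1.465 3.728
v -1.443 1.88 4.54
v 0.056 1.849 -4.119
v -0.634 2.35 -2.91
v 0.232 3.043 -4.514
v -0.458 3.544 -3.304
v 1.358 1.896 -3.396
v 0.668 2.397 -2.186
v 1.534 3.09 -3.79
v 0.844 3.591 -2.581
v -0.889 -3.942 2.213
v -0.298 -3.35 1.972
v -0.361 -2.727 3.346
v -0.951 -3.318 3.587
v -0.696 -3.166 1.87
v -0.759 -2.542 3.244
v -1.145 -3.189 1.86
v -1.208 -2.566 3.234
v -1.526 -3.414 1.945
v -1.589 -2.791 3.318
v -1.736 -3.781 2.101
v -1.799 -3.157 3.475
v -1.719 -4.19 2.288
v -1.782 -3.567 3.662
v -1.479 -4.533 2.454
v -1.542 -3.91 3.828
v -1.081 -4.718 2.556
v -1.144 -4.094 3.93
v -0.632 -4.694 2.566
v -0.695 -4.071 3.94
v -0.251 -4.469 2.482
v -0.314 -3.846 3.855
v -0.041 -4.103 2.325
v -0.104 -3.479 3.699
v -0.058 -3.693 2.138
v -0.121 -3.07 3.512
f 1 12 6
f 1 6 2
f 1 2 8
f 1 8 11
f 1 11 12
f 2 6 10
f 6 12 5
f 12 11 3
f 11 8 7
f 8 2 9
f 4 10 5
f 4 5 3
f 4 3 7
f 4 7 9
f 4 9 10
f 5 10 6
f 3 5 12
f 7 3 11
f 9 7 8
f 10 9 2
f 14 16 13
f 17 14 13
f 13 16 15
f 15 17 13
f 14 20 16
f 18 14 17
f 18 20 14
f 16 20 15
f 19 17 15
f 15 20 19
f 19 18 17
f 20 18 19
f 22 24 21
f 25 22 21
f 21 24 23
f 23 25 21
f 22 28 24
f 26 22 25
f 26 28 22
f 24 28 23
f 27 25 23
f 23 28 27
f 27 26 25
f 28 26 27
f 30 29 33
f 30 33 31
f 31 33 34
f 31 34 32
f 33 29 35
f 33 35 34
f 34 35 36
f 34 36 32
f 35 29 37
f 35 37 36
f 36 37 38
f 36 38 32
f 37 29 39
f 37 39 38
f 38 39 40
f 38 40 32
f 39 29 41
f 39 41 40
f 40 41 42
f 40 42 32
f 41 29 43
f 41 43 42
f 42 43 44
f 42 44 32
f 43 29 45
f 43 45 44
f 44 45 46
f 44 46 32
f 45 29 47
f 45 47 46
f 46 47 48
f 46 48 32
f 47 29 49
f 47 49 48
f 48 49 50
f 48 50 32
f 49 29 51
f 49 51 50
f 50 51 52
f 50 52 32
f 51 29 53
f 51 53 52
f 52 53 54
f 52 54 32
f 53 29 30
f 53 30 54
f 54 30 31
f 54 31 32



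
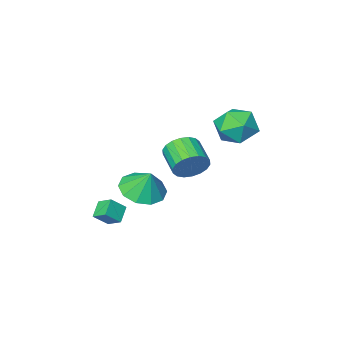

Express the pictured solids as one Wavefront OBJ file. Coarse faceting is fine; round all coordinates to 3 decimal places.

v -2.494 1.341 3.743
v -1.681 1.977 3.415
v -2.119 0.203 2.465
v -1.306 0.839 2.137
v -1.236 0.315 3.082
v -1.468 1.019 3.872
v -2.332 1.161 2.008
v -2.564 1.865 2.798
v -1.581 1.866 2.342
v -0.904 1.343 3.006
v -2.896 0.837 2.874
v -2.219 0.314 3.538
v 3.638 -1.066 -1.062
v 3.409 -0.385 -0.666
v 2.975 -0.935 -1.671
v 2.746 -0.254 -1.275
v 4.194 -0.586 -1.565
v 3.965 0.095 -1.169
v 3.531 -0.455 -2.174
v 3.302 0.226 -1.778
v 3.116 1.726 0.964
v 4.141 1.898 0.945
v 3.044 2.274 2.096
v 3.85 2.407 0.681
v 3.278 2.655 0.525
v 2.644 2.549 0.537
v 2.19 2.129 0.711
v 2.09 1.555 0.982
v 2.381 1.046 1.246
v 2.953 0.797 1.402
v 3.587 0.904 1.391
v 4.041 1.324 1.216
v -0.556 -0.318 0.173
v 0.002 -0.171 0.824
v -0.266 -1.434 1.339
v -0.824 -1.582 0.687
v -0.334 -0.042 0.967
v -0.602 -1.305 1.482
v -0.714 0.033 0.953
v -0.982 -1.23 1.468
v -1.062 0.038 0.784
v -1.33 -1.225 1.299
v -1.31 -0.027 0.494
v -1.578 -1.29 1.009
v -1.409 -0.151 0.141
v -1.677 -1.414 0.655
v -1.339 -0.307 -0.207
v -1.607 -1.57 0.308
v -1.114 -0.466 -0.479
v -1.382 -1.729 0.036
v -0.778 -0.595 -0.622
v -1.046 -1.858 -0.107
v -0.398 -0.67 -0.608
v -0.666 -1.933 -0.093
v -0.05 -0.675 -0.439
v -0.318 -1.938 0.076
v 0.198 -0.61 -0.149
v -0.07 -1.873 0.366
v 0.297 -0.486 0.205
v 0.029 -1.749 0.719
v 0.227 -0.33 0.552
v -0.041 -1.593 1.067
f 1 12 6
f 1 6 2
f 1 2 8
f 1 8 11
f 1 11 12
f 2 6 10
f 6 12 5
f 12 11 3
f 11 8 7
f 8 2 9
f 4 10 5
f 4 5 3
f 4 3 7
f 4 7 9
f 4 9 10
f 5 10 6
f 3 5 12
f 7 3 11
f 9 7 8
f 10 9 2
f 14 16 13
f 17 14 13
f 13 16 15
f 15 17 13
f 14 20 16
f 18 14 17
f 18 20 14
f 16 20 15
f 19 17 15
f 15 20 19
f 19 18 17
f 20 18 19
f 22 21 24
f 22 24 23
f 24 21 25
f 24 25 23
f 25 21 26
f 25 26 23
f 26 21 27
f 26 27 23
f 27 21 28
f 27 28 23
f 28 21 29
f 28 29 23
f 29 21 30
f 29 30 23
f 30 21 31
f 30 31 23
f 31 21 32
f 31 32 23
f 32 21 22
f 32 22 23
f 34 33 37
f 34 37 35
f 35 37 38
f 35 38 36
f 37 33 39
f 37 39 38
f 38 39 40
f 38 40 36
f 39 33 41
f 39 41 40
f 40 41 42
f 40 42 36
f 41 33 43
f 41 43 42
f 42 43 44
f 42 44 36
f 43 33 45
f 43 45 44
f 44 45 46
f 44 46 36
f 45 33 47
f 45 47 46
f 46 47 48
f 46 48 36
f 47 33 49
f 47 49 48
f 48 49 50
f 48 50 36
f 49 33 51
f 49 51 50
f 50 51 52
f 50 52 36
f 51 33 53
f 51 53 52
f 52 53 54
f 52 54 36
f 53 33 55
f 53 55 54
f 54 55 56
f 54 56 36
f 55 33 57
f 55 57 56
f 56 57 58
f 56 58 36
f 57 33 59
f 57 59 58
f 58 59 60
f 58 60 36
f 59 33 61
f 59 61 60
f 60 61 62
f 60 62 36
f 61 33 34
f 61 34 62
f 62 34 35
f 62 35 36



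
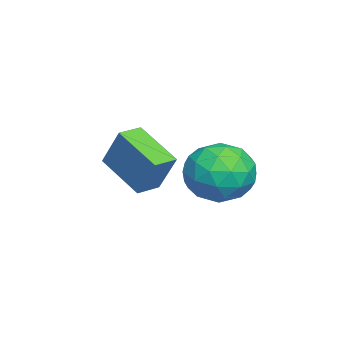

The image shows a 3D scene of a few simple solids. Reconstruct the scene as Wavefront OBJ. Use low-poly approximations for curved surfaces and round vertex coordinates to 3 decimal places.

v -2.24 -1.133 0.657
v -1.761 -0.48 2.106
v -2.98 -0.586 0.655
v -2.502 0.066 2.104
v -1.258 0.194 -0.264
v -0.78 0.846 1.185
v -1.999 0.74 -0.266
v -1.52 1.393 1.183
v -0.982 3.777 1.627
v 0.228 3.874 1.507
v -0.908 1.946 0.893
v 0.302 2.043 0.773
v -0.198 1.984 1.884
v -0.243 3.115 2.338
v -0.437 2.705 0.062
v -0.482 3.836 0.516
v 0.565 3.211 0.54
v 0.713 2.766 1.665
v -1.393 3.054 0.735
v -1.245 2.609 1.86
v -0.383 3.986 1.631
v -0.297 1.834 0.769
v -0.59 1.799 1.422
v 0.121 1.856 1.351
v -0.66 3.54 2.12
v 0.051 3.597 2.049
v -0.199 2.486 2.271
v -0.731 2.223 0.351
v -0.02 2.28 0.28
v -0.801 3.964 1.049
v -0.09 4.021 0.978
v -0.481 3.334 0.129
v 0.526 3.654 0.992
v 0.569 2.578 0.561
v 0.135 2.966 0.143
v 0.108 3.631 0.41
v 0.613 3.392 1.654
v 0.656 2.316 1.222
v 0.362 2.281 1.876
v 0.336 2.946 2.142
v 0.811 3.002 1.085
v -1.336 3.504 1.178
v -1.293 2.428 0.746
v -1.016 2.874 0.258
v -1.042 3.539 0.524
v -1.249 3.242 1.839
v -1.206 2.166 1.408
v -0.788 2.189 1.99
v -0.815 2.854 2.257
v -1.491 2.818 1.315
f 2 4 1
f 5 2 1
f 1 4 3
f 3 5 1
f 2 8 4
f 6 2 5
f 6 8 2
f 4 8 3
f 7 5 3
f 3 8 7
f 7 6 5
f 8 6 7
f 9 46 25
f 46 20 49
f 25 49 14
f 46 49 25
f 9 25 21
f 25 14 26
f 21 26 10
f 25 26 21
f 9 21 30
f 21 10 31
f 30 31 16
f 21 31 30
f 9 30 42
f 30 16 45
f 42 45 19
f 30 45 42
f 9 42 46
f 42 19 50
f 46 50 20
f 42 50 46
f 10 26 37
f 26 14 40
f 37 40 18
f 26 40 37
f 14 49 27
f 49 20 48
f 27 48 13
f 49 48 27
f 20 50 47
f 50 19 43
f 47 43 11
f 50 43 47
f 19 45 44
f 45 16 32
f 44 32 15
f 45 32 44
f 16 31 36
f 31 10 33
f 36 33 17
f 31 33 36
f 12 38 24
f 38 18 39
f 24 39 13
f 38 39 24
f 12 24 22
f 24 13 23
f 22 23 11
f 24 23 22
f 12 22 29
f 22 11 28
f 29 28 15
f 22 28 29
f 12 29 34
f 29 15 35
f 34 35 17
f 29 35 34
f 12 34 38
f 34 17 41
f 38 41 18
f 34 41 38
f 13 39 27
f 39 18 40
f 27 40 14
f 39 40 27
f 11 23 47
f 23 13 48
f 47 48 20
f 23 48 47
f 15 28 44
f 28 11 43
f 44 43 19
f 28 43 44
f 17 35 36
f 35 15 32
f 36 32 16
f 35 32 36
f 18 41 37
f 41 17 33
f 37 33 10
f 41 33 37



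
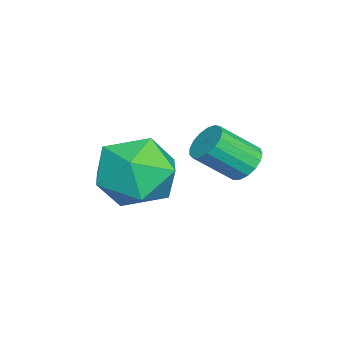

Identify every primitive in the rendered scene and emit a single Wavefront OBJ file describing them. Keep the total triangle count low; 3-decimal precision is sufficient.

v -1.373 2.733 2.635
v -0.474 2.328 3.028
v -2.286 1.692 3.652
v -1.387 1.287 4.045
v -1.661 2.288 4.269
v -1.096 2.932 3.641
v -1.664 1.088 3.039
v -1.099 1.732 2.411
v -0.653 1.312 3.278
v -0.651 2.053 4.038
v -2.109 1.967 2.642
v -2.107 2.708 3.402
v -1.917 4.309 3.557
v -1.614 4.093 3.194
v -1.28 3.275 3.96
v -1.583 3.491 4.323
v -1.465 4.259 3.305
v -1.131 3.44 4.071
v -1.419 4.435 3.474
v -1.085 3.617 4.241
v -1.488 4.583 3.663
v -1.154 3.765 4.429
v -1.655 4.669 3.826
v -1.321 3.85 4.592
v -1.882 4.671 3.928
v -1.547 3.853 4.695
v -2.117 4.591 3.946
v -1.783 3.773 4.712
v -2.306 4.447 3.874
v -1.972 3.628 4.64
v -2.406 4.271 3.729
v -2.072 3.452 4.495
v -2.394 4.103 3.545
v -2.06 3.285 4.311
v -2.273 3.983 3.364
v -1.939 3.165 4.13
v -2.07 3.938 3.227
v -1.736 3.119 3.993
v -1.833 3.978 3.166
v -1.498 3.159 3.932
f 1 12 6
f 1 6 2
f 1 2 8
f 1 8 11
f 1 11 12
f 2 6 10
f 6 12 5
f 12 11 3
f 11 8 7
f 8 2 9
f 4 10 5
f 4 5 3
f 4 3 7
f 4 7 9
f 4 9 10
f 5 10 6
f 3 5 12
f 7 3 11
f 9 7 8
f 10 9 2
f 14 13 17
f 14 17 15
f 15 17 18
f 15 18 16
f 17 13 19
f 17 19 18
f 18 19 20
f 18 20 16
f 19 13 21
f 19 21 20
f 20 21 22
f 20 22 16
f 21 13 23
f 21 23 22
f 22 23 24
f 22 24 16
f 23 13 25
f 23 25 24
f 24 25 26
f 24 26 16
f 25 13 27
f 25 27 26
f 26 27 28
f 26 28 16
f 27 13 29
f 27 29 28
f 28 29 30
f 28 30 16
f 29 13 31
f 29 31 30
f 30 31 32
f 30 32 16
f 31 13 33
f 31 33 32
f 32 33 34
f 32 34 16
f 33 13 35
f 33 35 34
f 34 35 36
f 34 36 16
f 35 13 37
f 35 37 36
f 36 37 38
f 36 38 16
f 37 13 39
f 37 39 38
f 38 39 40
f 38 40 16
f 39 13 14
f 39 14 40
f 40 14 15
f 40 15 16



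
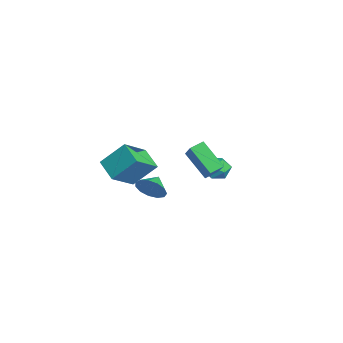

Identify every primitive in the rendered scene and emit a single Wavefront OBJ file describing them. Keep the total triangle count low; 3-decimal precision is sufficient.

v 3.437 0.358 1.162
v 2.12 -0.437 2.501
v 3.236 1.176 1.449
v 1.919 0.381 2.789
v 4.881 0.239 2.511
v 3.564 -0.556 3.851
v 4.68 1.057 2.799
v 3.363 0.262 4.138
v 0.24 -4.913 1.377
v 0.47 -3.527 2.772
v -0.669 -3.473 0.097
v -0.439 -2.087 1.492
v 1.639 -4.553 0.788
v 1.869 -3.167 2.183
v 0.73 -3.113 -0.492
v 0.96 -1.727 0.903
v -4.371 3.767 -3.615
v -3.448 3.591 -3.799
v -4.312 2.809 -2.401
v -3.389 2.633 -2.585
v -3.658 3.495 -2.268
v -3.695 4.087 -3.019
v -4.065 2.313 -3.181
v -4.102 2.905 -3.932
v -3.259 2.693 -3.531
v -3.008 3.423 -2.966
v -4.752 2.977 -3.234
v -4.501 3.707 -2.669
v -0.389 -1.8 -1.83
v 0.204 -1.539 -1.056
v -1.211 -1.12 -1.43
v 0.311 -1.166 -1.472
v 0.195 -0.994 -2.002
v -0.106 -1.078 -2.477
v -0.497 -1.391 -2.747
v -0.854 -1.834 -2.726
v -1.063 -2.267 -2.421
v -1.058 -2.551 -1.928
v -0.84 -2.597 -1.404
v -0.48 -2.39 -1.015
v -0.09 -1.996 -0.886
f 2 4 1
f 5 2 1
f 1 4 3
f 3 5 1
f 2 8 4
f 6 2 5
f 6 8 2
f 4 8 3
f 7 5 3
f 3 8 7
f 7 6 5
f 8 6 7
f 10 12 9
f 13 10 9
f 9 12 11
f 11 13 9
f 10 16 12
f 14 10 13
f 14 16 10
f 12 16 11
f 15 13 11
f 11 16 15
f 15 14 13
f 16 14 15
f 17 28 22
f 17 22 18
f 17 18 24
f 17 24 27
f 17 27 28
f 18 22 26
f 22 28 21
f 28 27 19
f 27 24 23
f 24 18 25
f 20 26 21
f 20 21 19
f 20 19 23
f 20 23 25
f 20 25 26
f 21 26 22
f 19 21 28
f 23 19 27
f 25 23 24
f 26 25 18
f 30 29 32
f 30 32 31
f 32 29 33
f 32 33 31
f 33 29 34
f 33 34 31
f 34 29 35
f 34 35 31
f 35 29 36
f 35 36 31
f 36 29 37
f 36 37 31
f 37 29 38
f 37 38 31
f 38 29 39
f 38 39 31
f 39 29 40
f 39 40 31
f 40 29 41
f 40 41 31
f 41 29 30
f 41 30 31



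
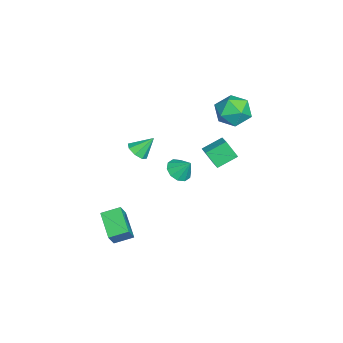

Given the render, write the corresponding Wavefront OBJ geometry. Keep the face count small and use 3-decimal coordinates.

v 4.109 -2.694 -4.902
v 2.506 -3.342 -4.09
v 3.854 -1.552 -4.492
v 2.252 -2.2 -3.68
v 4.708 -2.92 -3.9
v 3.106 -3.568 -3.088
v 4.454 -1.778 -3.49
v 2.851 -2.426 -2.678
v -1.312 -1.891 -0.927
v -0.585 -1.962 -0.686
v -1.568 -0.929 0.127
v -0.648 -1.537 -1.09
v -1.101 -1.319 -1.398
v -1.678 -1.437 -1.43
v -2.04 -1.82 -1.168
v -1.977 -2.245 -0.765
v -1.524 -2.463 -0.457
v -0.947 -2.345 -0.424
v -1.085 2.632 -1.555
v -1.311 1.92 -0.443
v -1.684 3.787 -0.939
v -1.911 3.075 0.174
v -0.129 2.925 -1.174
v -0.356 2.213 -0.061
v -0.729 4.08 -0.557
v -0.955 3.368 0.555
v -0.366 4.84 3.318
v 0.339 4.273 4.121
v -1.459 3.227 3.139
v -0.754 2.66 3.942
v -1.475 3.562 4.301
v -0.8 4.559 4.412
v -0.32 2.941 2.848
v 0.355 3.938 2.959
v 0.367 3.1 3.831
v -0.347 3.483 4.728
v -0.773 4.017 2.532
v -1.487 4.4 3.429
v 2.131 0.873 0.277
v 2.699 1.258 -0.207
v 2.449 1.567 1.203
v 2.251 1.518 -0.248
v 1.758 1.531 -0.088
v 1.406 1.293 0.211
v 1.332 0.894 0.535
v 1.563 0.488 0.761
v 2.011 0.228 0.802
v 2.504 0.215 0.642
v 2.856 0.453 0.343
v 2.93 0.852 0.019
f 2 4 1
f 5 2 1
f 1 4 3
f 3 5 1
f 2 8 4
f 6 2 5
f 6 8 2
f 4 8 3
f 7 5 3
f 3 8 7
f 7 6 5
f 8 6 7
f 10 9 12
f 10 12 11
f 12 9 13
f 12 13 11
f 13 9 14
f 13 14 11
f 14 9 15
f 14 15 11
f 15 9 16
f 15 16 11
f 16 9 17
f 16 17 11
f 17 9 18
f 17 18 11
f 18 9 10
f 18 10 11
f 20 22 19
f 23 20 19
f 19 22 21
f 21 23 19
f 20 26 22
f 24 20 23
f 24 26 20
f 22 26 21
f 25 23 21
f 21 26 25
f 25 24 23
f 26 24 25
f 27 38 32
f 27 32 28
f 27 28 34
f 27 34 37
f 27 37 38
f 28 32 36
f 32 38 31
f 38 37 29
f 37 34 33
f 34 28 35
f 30 36 31
f 30 31 29
f 30 29 33
f 30 33 35
f 30 35 36
f 31 36 32
f 29 31 38
f 33 29 37
f 35 33 34
f 36 35 28
f 40 39 42
f 40 42 41
f 42 39 43
f 42 43 41
f 43 39 44
f 43 44 41
f 44 39 45
f 44 45 41
f 45 39 46
f 45 46 41
f 46 39 47
f 46 47 41
f 47 39 48
f 47 48 41
f 48 39 49
f 48 49 41
f 49 39 50
f 49 50 41
f 50 39 40
f 50 40 41



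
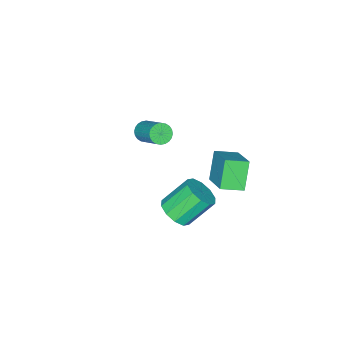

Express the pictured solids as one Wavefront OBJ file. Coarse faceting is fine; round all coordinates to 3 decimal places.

v 3.544 3.399 2.33
v 4.071 2.924 3.006
v 2.922 3.646 4.407
v 2.396 4.121 3.73
v 4.318 3.471 2.927
v 3.169 4.193 4.328
v 4.27 3.991 2.619
v 3.121 4.713 4.02
v 3.944 4.284 2.201
v 2.796 5.006 3.602
v 3.466 4.24 1.832
v 2.317 4.962 3.233
v 3.018 3.874 1.653
v 1.869 4.596 3.054
v 2.771 3.327 1.732
v 1.622 4.049 3.133
v 2.819 2.807 2.04
v 1.67 3.529 3.441
v 3.144 2.514 2.458
v 1.996 3.236 3.859
v 3.623 2.558 2.827
v 2.474 3.28 4.228
v -1.721 -3.31 0.299
v -1.171 -3.654 0.502
v -0.668 -2.095 1.784
v -1.219 -1.75 1.581
v -1.074 -3.517 0.297
v -0.571 -1.957 1.579
v -1.075 -3.348 0.092
v -0.572 -1.789 1.374
v -1.174 -3.173 -0.081
v -0.672 -1.614 1.201
v -1.357 -3.02 -0.196
v -0.854 -1.46 1.085
v -1.595 -2.91 -0.236
v -1.093 -1.351 1.045
v -1.853 -2.861 -0.195
v -1.35 -1.302 1.087
v -2.09 -2.881 -0.078
v -1.588 -1.321 1.204
v -2.272 -2.965 0.096
v -1.769 -1.406 1.378
v -2.369 -3.103 0.301
v -1.866 -1.543 1.583
v -2.368 -3.271 0.506
v -1.865 -1.712 1.788
v -2.268 -3.446 0.679
v -1.766 -1.887 1.961
v -2.086 -3.6 0.795
v -1.583 -2.04 2.076
v -1.847 -3.709 0.835
v -1.345 -2.15 2.116
v -1.59 -3.758 0.793
v -1.087 -2.199 2.075
v -1.352 -3.739 0.676
v -0.85 -2.179 1.958
v -1.807 1.149 -1.018
v -2.749 0.677 0.479
v -2.787 2.011 -1.363
v -3.729 1.54 0.134
v -0.831 2.7 0.086
v -1.773 2.229 1.583
v -1.811 3.563 -0.259
v -2.753 3.091 1.238
f 2 1 5
f 2 5 3
f 3 5 6
f 3 6 4
f 5 1 7
f 5 7 6
f 6 7 8
f 6 8 4
f 7 1 9
f 7 9 8
f 8 9 10
f 8 10 4
f 9 1 11
f 9 11 10
f 10 11 12
f 10 12 4
f 11 1 13
f 11 13 12
f 12 13 14
f 12 14 4
f 13 1 15
f 13 15 14
f 14 15 16
f 14 16 4
f 15 1 17
f 15 17 16
f 16 17 18
f 16 18 4
f 17 1 19
f 17 19 18
f 18 19 20
f 18 20 4
f 19 1 21
f 19 21 20
f 20 21 22
f 20 22 4
f 21 1 2
f 21 2 22
f 22 2 3
f 22 3 4
f 24 23 27
f 24 27 25
f 25 27 28
f 25 28 26
f 27 23 29
f 27 29 28
f 28 29 30
f 28 30 26
f 29 23 31
f 29 31 30
f 30 31 32
f 30 32 26
f 31 23 33
f 31 33 32
f 32 33 34
f 32 34 26
f 33 23 35
f 33 35 34
f 34 35 36
f 34 36 26
f 35 23 37
f 35 37 36
f 36 37 38
f 36 38 26
f 37 23 39
f 37 39 38
f 38 39 40
f 38 40 26
f 39 23 41
f 39 41 40
f 40 41 42
f 40 42 26
f 41 23 43
f 41 43 42
f 42 43 44
f 42 44 26
f 43 23 45
f 43 45 44
f 44 45 46
f 44 46 26
f 45 23 47
f 45 47 46
f 46 47 48
f 46 48 26
f 47 23 49
f 47 49 48
f 48 49 50
f 48 50 26
f 49 23 51
f 49 51 50
f 50 51 52
f 50 52 26
f 51 23 53
f 51 53 52
f 52 53 54
f 52 54 26
f 53 23 55
f 53 55 54
f 54 55 56
f 54 56 26
f 55 23 24
f 55 24 56
f 56 24 25
f 56 25 26
f 58 60 57
f 61 58 57
f 57 60 59
f 59 61 57
f 58 64 60
f 62 58 61
f 62 64 58
f 60 64 59
f 63 61 59
f 59 64 63
f 63 62 61
f 64 62 63



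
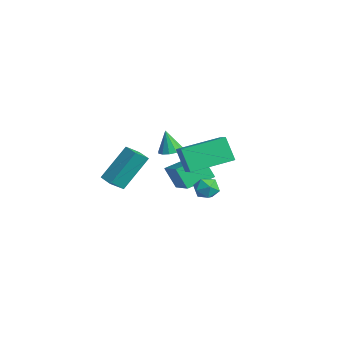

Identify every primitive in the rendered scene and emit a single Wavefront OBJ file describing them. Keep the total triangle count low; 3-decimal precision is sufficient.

v -1.217 1.572 -0.292
v -0.828 1.628 -0.838
v -1.692 0.692 -0.722
v -1.303 0.748 -1.268
v -1.032 0.571 -0.679
v -0.738 1.114 -0.413
v -1.782 1.206 -1.147
v -1.488 1.749 -0.881
v -1.177 1.402 -1.367
v -0.713 1.01 -1.077
v -1.807 1.31 -0.483
v -1.343 0.918 -0.193
v 1.436 -1.418 3.65
v 2.382 -1.568 4.172
v 1.545 0.574 4.027
v 2.49 0.424 4.548
v 2.07 -1.244 2.552
v 3.015 -1.394 3.073
v 2.178 0.748 2.928
v 3.124 0.598 3.45
v -3.301 -2.509 -0.716
v -3.154 -3.211 -0.14
v -3.492 -1.218 0.903
v -3.345 -1.92 1.48
v -2.495 -2.36 -0.74
v -2.348 -3.062 -0.163
v -2.686 -1.069 0.88
v -2.539 -1.771 1.456
v -3.606 0.621 -1.877
v -4.165 0.269 -0.828
v -3.712 2.018 -1.465
v -4.271 1.666 -0.415
v -1.889 0.494 -1.005
v -2.448 0.142 0.045
v -1.995 1.891 -0.592
v -2.554 1.539 0.457
v -0.308 -0.948 2.582
v 0.252 -0.904 2.727
v -0.592 -1.092 3.718
v 0.131 -0.601 2.736
v -0.13 -0.408 2.695
v -0.447 -0.386 2.619
v -0.72 -0.542 2.531
v -0.862 -0.827 2.459
v -0.829 -1.151 2.426
v -0.63 -1.41 2.443
v -0.329 -1.522 2.504
v -0.022 -1.452 2.589
v 0.195 -1.222 2.672
f 1 12 6
f 1 6 2
f 1 2 8
f 1 8 11
f 1 11 12
f 2 6 10
f 6 12 5
f 12 11 3
f 11 8 7
f 8 2 9
f 4 10 5
f 4 5 3
f 4 3 7
f 4 7 9
f 4 9 10
f 5 10 6
f 3 5 12
f 7 3 11
f 9 7 8
f 10 9 2
f 14 16 13
f 17 14 13
f 13 16 15
f 15 17 13
f 14 20 16
f 18 14 17
f 18 20 14
f 16 20 15
f 19 17 15
f 15 20 19
f 19 18 17
f 20 18 19
f 22 24 21
f 25 22 21
f 21 24 23
f 23 25 21
f 22 28 24
f 26 22 25
f 26 28 22
f 24 28 23
f 27 25 23
f 23 28 27
f 27 26 25
f 28 26 27
f 30 32 29
f 33 30 29
f 29 32 31
f 31 33 29
f 30 36 32
f 34 30 33
f 34 36 30
f 32 36 31
f 35 33 31
f 31 36 35
f 35 34 33
f 36 34 35
f 38 37 40
f 38 40 39
f 40 37 41
f 40 41 39
f 41 37 42
f 41 42 39
f 42 37 43
f 42 43 39
f 43 37 44
f 43 44 39
f 44 37 45
f 44 45 39
f 45 37 46
f 45 46 39
f 46 37 47
f 46 47 39
f 47 37 48
f 47 48 39
f 48 37 49
f 48 49 39
f 49 37 38
f 49 38 39



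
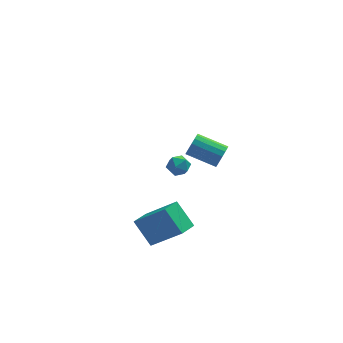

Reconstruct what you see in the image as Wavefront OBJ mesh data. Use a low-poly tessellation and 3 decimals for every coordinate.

v 2.317 -2.844 1.351
v 2.615 -2.58 1.8
v 1.34 -1.992 2.298
v 1.043 -2.256 1.849
v 2.622 -2.386 1.589
v 1.347 -1.797 2.087
v 2.56 -2.296 1.323
v 1.285 -1.708 1.822
v 2.442 -2.332 1.064
v 1.167 -1.744 1.562
v 2.295 -2.485 0.87
v 1.02 -1.897 1.369
v 2.154 -2.721 0.787
v 0.879 -2.133 1.285
v 2.05 -2.985 0.832
v 0.775 -2.396 1.331
v 2.007 -3.216 0.997
v 0.732 -2.628 1.495
v 2.036 -3.363 1.242
v 0.761 -2.774 1.741
v 2.129 -3.39 1.513
v 0.854 -2.802 2.011
v 2.265 -3.293 1.746
v 0.99 -2.704 2.244
v 2.413 -3.092 1.889
v 1.138 -2.504 2.387
v 2.539 -2.835 1.908
v 1.265 -2.247 2.407
v -0.942 -3.916 -3.664
v 0.379 -4.645 -2.232
v -1.617 -3.103 -2.627
v -0.296 -3.832 -1.195
v -0.344 -3.188 -3.845
v 0.977 -3.917 -2.413
v -1.019 -2.375 -2.808
v 0.302 -3.104 -1.376
v 0.597 2.912 -3.637
v 1.175 2.893 -3.336
v 0.745 1.927 -3.984
v 1.323 1.908 -3.683
v 0.774 1.918 -3.333
v 0.682 2.526 -3.118
v 1.238 2.294 -4.202
v 1.146 2.902 -3.987
v 1.571 2.511 -3.686
v 1.284 2.278 -3.148
v 0.636 2.542 -4.172
v 0.349 2.309 -3.634
f 2 1 5
f 2 5 3
f 3 5 6
f 3 6 4
f 5 1 7
f 5 7 6
f 6 7 8
f 6 8 4
f 7 1 9
f 7 9 8
f 8 9 10
f 8 10 4
f 9 1 11
f 9 11 10
f 10 11 12
f 10 12 4
f 11 1 13
f 11 13 12
f 12 13 14
f 12 14 4
f 13 1 15
f 13 15 14
f 14 15 16
f 14 16 4
f 15 1 17
f 15 17 16
f 16 17 18
f 16 18 4
f 17 1 19
f 17 19 18
f 18 19 20
f 18 20 4
f 19 1 21
f 19 21 20
f 20 21 22
f 20 22 4
f 21 1 23
f 21 23 22
f 22 23 24
f 22 24 4
f 23 1 25
f 23 25 24
f 24 25 26
f 24 26 4
f 25 1 27
f 25 27 26
f 26 27 28
f 26 28 4
f 27 1 2
f 27 2 28
f 28 2 3
f 28 3 4
f 30 32 29
f 33 30 29
f 29 32 31
f 31 33 29
f 30 36 32
f 34 30 33
f 34 36 30
f 32 36 31
f 35 33 31
f 31 36 35
f 35 34 33
f 36 34 35
f 37 48 42
f 37 42 38
f 37 38 44
f 37 44 47
f 37 47 48
f 38 42 46
f 42 48 41
f 48 47 39
f 47 44 43
f 44 38 45
f 40 46 41
f 40 41 39
f 40 39 43
f 40 43 45
f 40 45 46
f 41 46 42
f 39 41 48
f 43 39 47
f 45 43 44
f 46 45 38



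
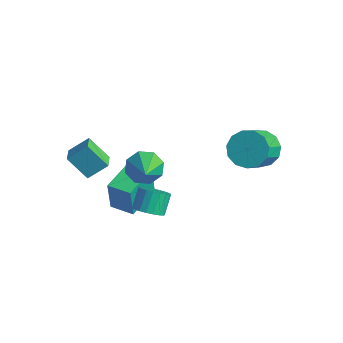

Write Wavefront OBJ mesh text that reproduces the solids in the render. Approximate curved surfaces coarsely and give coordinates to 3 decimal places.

v -2.382 -2.556 -4.309
v -2.442 -2.681 -2.475
v -2.957 -0.54 -4.192
v -3.017 -0.664 -2.357
v -1.103 -2.196 -4.243
v -1.163 -2.32 -2.408
v -1.678 -0.179 -4.125
v -1.738 -0.304 -2.291
v -4.31 -3.526 -0.301
v -3.768 -2.633 0.489
v -3.318 -3.089 -1.477
v -2.776 -2.195 -0.688
v -3.604 -4.245 0.028
v -3.062 -3.351 0.817
v -2.612 -3.807 -1.149
v -2.07 -2.914 -0.359
v -0.046 -2.368 0.624
v 0.526 -2.524 -0.157
v 1.226 -3.472 1.776
v 0.719 -1.906 0.222
v 0.464 -1.559 0.836
v -0.09 -1.686 1.326
v -0.618 -2.213 1.404
v -0.811 -2.831 1.025
v -0.556 -3.178 0.412
v -0.002 -3.051 -0.078
v 2.282 3.286 -0.133
v 3.329 3.56 -0.263
v 3.905 2.048 1.183
v 2.858 1.774 1.313
v 3.113 3.912 0.191
v 3.689 2.4 1.637
v 2.634 4.066 0.543
v 3.21 2.554 1.988
v 2.042 3.972 0.68
v 2.618 2.46 2.126
v 1.527 3.66 0.559
v 2.103 2.148 2.005
v 1.252 3.229 0.218
v 1.828 1.717 1.664
v 1.303 2.817 -0.234
v 1.879 1.305 1.212
v 1.666 2.553 -0.654
v 2.242 1.041 0.792
v 2.224 2.522 -0.908
v 2.8 1.01 0.538
v 2.8 2.734 -0.917
v 3.376 1.222 0.529
v 3.212 3.121 -0.676
v 3.788 1.609 0.77
v 1.068 -3.189 -1.527
v 1.7 -3.446 -1.072
v 1.363 -2.687 -0.177
v 0.732 -2.431 -0.633
v 1.837 -3.185 -1.242
v 1.501 -2.426 -0.348
v 1.841 -2.924 -1.462
v 1.505 -2.165 -0.567
v 1.712 -2.709 -1.693
v 1.375 -1.95 -0.799
v 1.471 -2.577 -1.895
v 1.135 -1.818 -1.001
v 1.161 -2.551 -2.034
v 0.824 -1.793 -1.14
v 0.834 -2.636 -2.085
v 0.498 -1.877 -1.191
v 0.548 -2.816 -2.04
v 0.212 -2.057 -1.145
v 0.352 -3.061 -1.906
v 0.016 -2.302 -1.012
v 0.28 -3.328 -1.706
v -0.056 -2.569 -0.812
v 0.344 -3.571 -1.476
v 0.008 -2.812 -0.582
v 0.533 -3.748 -1.254
v 0.197 -2.989 -0.36
v 0.815 -3.828 -1.08
v 0.479 -3.07 -0.186
v 1.141 -3.799 -0.983
v 0.804 -3.04 -0.089
v 1.454 -3.663 -0.98
v 1.117 -2.904 -0.086
f 2 4 1
f 5 2 1
f 1 4 3
f 3 5 1
f 2 8 4
f 6 2 5
f 6 8 2
f 4 8 3
f 7 5 3
f 3 8 7
f 7 6 5
f 8 6 7
f 10 12 9
f 13 10 9
f 9 12 11
f 11 13 9
f 10 16 12
f 14 10 13
f 14 16 10
f 12 16 11
f 15 13 11
f 11 16 15
f 15 14 13
f 16 14 15
f 18 17 20
f 18 20 19
f 20 17 21
f 20 21 19
f 21 17 22
f 21 22 19
f 22 17 23
f 22 23 19
f 23 17 24
f 23 24 19
f 24 17 25
f 24 25 19
f 25 17 26
f 25 26 19
f 26 17 18
f 26 18 19
f 28 27 31
f 28 31 29
f 29 31 32
f 29 32 30
f 31 27 33
f 31 33 32
f 32 33 34
f 32 34 30
f 33 27 35
f 33 35 34
f 34 35 36
f 34 36 30
f 35 27 37
f 35 37 36
f 36 37 38
f 36 38 30
f 37 27 39
f 37 39 38
f 38 39 40
f 38 40 30
f 39 27 41
f 39 41 40
f 40 41 42
f 40 42 30
f 41 27 43
f 41 43 42
f 42 43 44
f 42 44 30
f 43 27 45
f 43 45 44
f 44 45 46
f 44 46 30
f 45 27 47
f 45 47 46
f 46 47 48
f 46 48 30
f 47 27 49
f 47 49 48
f 48 49 50
f 48 50 30
f 49 27 28
f 49 28 50
f 50 28 29
f 50 29 30
f 52 51 55
f 52 55 53
f 53 55 56
f 53 56 54
f 55 51 57
f 55 57 56
f 56 57 58
f 56 58 54
f 57 51 59
f 57 59 58
f 58 59 60
f 58 60 54
f 59 51 61
f 59 61 60
f 60 61 62
f 60 62 54
f 61 51 63
f 61 63 62
f 62 63 64
f 62 64 54
f 63 51 65
f 63 65 64
f 64 65 66
f 64 66 54
f 65 51 67
f 65 67 66
f 66 67 68
f 66 68 54
f 67 51 69
f 67 69 68
f 68 69 70
f 68 70 54
f 69 51 71
f 69 71 70
f 70 71 72
f 70 72 54
f 71 51 73
f 71 73 72
f 72 73 74
f 72 74 54
f 73 51 75
f 73 75 74
f 74 75 76
f 74 76 54
f 75 51 77
f 75 77 76
f 76 77 78
f 76 78 54
f 77 51 79
f 77 79 78
f 78 79 80
f 78 80 54
f 79 51 81
f 79 81 80
f 80 81 82
f 80 82 54
f 81 51 52
f 81 52 82
f 82 52 53
f 82 53 54



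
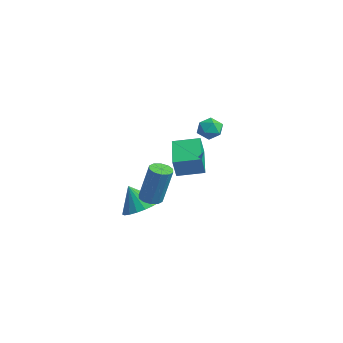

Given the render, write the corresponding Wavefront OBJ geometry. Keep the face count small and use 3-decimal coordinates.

v -2.646 -0.615 -2.986
v -1.791 -1.216 -2.879
v -3.154 -1.105 -1.674
v -1.664 -0.843 -2.691
v -1.707 -0.431 -2.553
v -1.912 -0.051 -2.491
v -2.244 0.232 -2.514
v -2.645 0.369 -2.619
v -3.046 0.335 -2.787
v -3.379 0.137 -2.99
v -3.584 -0.191 -3.192
v -3.627 -0.593 -3.358
v -3.501 -0.998 -3.46
v -3.226 -1.337 -3.481
v -2.851 -1.551 -3.415
v -2.441 -1.603 -3.276
v -2.066 -1.485 -3.086
v 1.785 0.772 3.362
v 2.281 1.234 3.446
v 2.099 0.266 4.294
v 2.595 0.728 4.378
v 1.94 0.913 4.448
v 1.747 1.225 3.871
v 2.633 0.275 3.869
v 2.44 0.587 3.292
v 2.806 0.927 3.759
v 2.377 1.321 4.117
v 2.003 0.179 3.623
v 1.574 0.573 3.981
v 0.67 -1.556 -0.821
v 1.222 -1.422 -0.981
v 1.742 -1.109 1.082
v 1.19 -1.244 1.241
v 1.027 -1.114 -0.978
v 1.547 -0.801 1.084
v 0.696 -0.974 -0.916
v 1.216 -0.662 1.147
v 0.354 -1.058 -0.817
v 0.875 -0.745 1.245
v 0.134 -1.331 -0.72
v 0.654 -1.019 1.342
v 0.118 -1.691 -0.662
v 0.638 -1.378 1.401
v 0.313 -1.999 -0.664
v 0.833 -1.686 1.398
v 0.644 -2.138 -0.727
v 1.164 -1.826 1.336
v 0.985 -2.055 -0.825
v 1.506 -1.742 1.237
v 1.206 -1.781 -0.922
v 1.726 -1.469 1.14
v -2.95 1.336 0.13
v -2.73 1.033 1.164
v -2.34 2.574 0.363
v -2.12 2.271 1.397
v -1.16 0.569 -0.477
v -0.94 0.266 0.557
v -0.55 1.807 -0.244
v -0.33 1.504 0.79
f 2 1 4
f 2 4 3
f 4 1 5
f 4 5 3
f 5 1 6
f 5 6 3
f 6 1 7
f 6 7 3
f 7 1 8
f 7 8 3
f 8 1 9
f 8 9 3
f 9 1 10
f 9 10 3
f 10 1 11
f 10 11 3
f 11 1 12
f 11 12 3
f 12 1 13
f 12 13 3
f 13 1 14
f 13 14 3
f 14 1 15
f 14 15 3
f 15 1 16
f 15 16 3
f 16 1 17
f 16 17 3
f 17 1 2
f 17 2 3
f 18 29 23
f 18 23 19
f 18 19 25
f 18 25 28
f 18 28 29
f 19 23 27
f 23 29 22
f 29 28 20
f 28 25 24
f 25 19 26
f 21 27 22
f 21 22 20
f 21 20 24
f 21 24 26
f 21 26 27
f 22 27 23
f 20 22 29
f 24 20 28
f 26 24 25
f 27 26 19
f 31 30 34
f 31 34 32
f 32 34 35
f 32 35 33
f 34 30 36
f 34 36 35
f 35 36 37
f 35 37 33
f 36 30 38
f 36 38 37
f 37 38 39
f 37 39 33
f 38 30 40
f 38 40 39
f 39 40 41
f 39 41 33
f 40 30 42
f 40 42 41
f 41 42 43
f 41 43 33
f 42 30 44
f 42 44 43
f 43 44 45
f 43 45 33
f 44 30 46
f 44 46 45
f 45 46 47
f 45 47 33
f 46 30 48
f 46 48 47
f 47 48 49
f 47 49 33
f 48 30 50
f 48 50 49
f 49 50 51
f 49 51 33
f 50 30 31
f 50 31 51
f 51 31 32
f 51 32 33
f 53 55 52
f 56 53 52
f 52 55 54
f 54 56 52
f 53 59 55
f 57 53 56
f 57 59 53
f 55 59 54
f 58 56 54
f 54 59 58
f 58 57 56
f 59 57 58



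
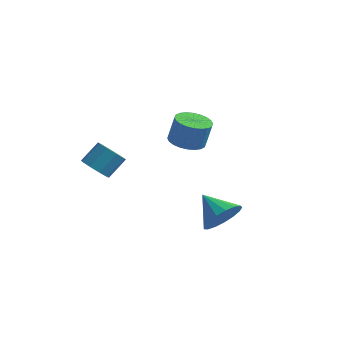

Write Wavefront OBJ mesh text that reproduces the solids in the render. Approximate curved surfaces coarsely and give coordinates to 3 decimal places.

v -1.701 -3.363 0.15
v -1.013 -3.633 0.024
v -0.57 -2.866 0.804
v -1.259 -2.597 0.93
v -1.112 -3.247 -0.299
v -0.669 -2.48 0.481
v -1.487 -2.915 -0.412
v -1.044 -2.149 0.368
v -1.963 -2.794 -0.262
v -1.52 -2.027 0.518
v -2.316 -2.938 0.081
v -1.873 -2.172 0.861
v -2.381 -3.282 0.456
v -1.938 -2.515 1.236
v -2.129 -3.664 0.688
v -1.686 -2.897 1.468
v -1.677 -3.905 0.668
v -1.234 -3.138 1.448
v -1.236 -3.893 0.406
v -0.793 -3.126 1.186
v 0.9 0.448 0.206
v 1.695 0.133 0.112
v 1.935 0.358 1.38
v 1.14 0.672 1.474
v 1.745 0.458 0.044
v 1.984 0.683 1.313
v 1.666 0.781 0.002
v 1.906 1.006 1.27
v 1.471 1.054 -0.009
v 1.71 1.279 1.259
v 1.189 1.234 0.012
v 1.428 1.459 1.28
v 0.862 1.295 0.063
v 1.102 1.52 1.331
v 0.542 1.226 0.136
v 0.782 1.451 1.404
v 0.276 1.039 0.219
v 0.516 1.264 1.487
v 0.105 0.762 0.3
v 0.345 0.987 1.568
v 0.056 0.437 0.367
v 0.295 0.662 1.636
v 0.134 0.114 0.41
v 0.374 0.339 1.678
v 0.33 -0.159 0.421
v 0.569 0.066 1.689
v 0.612 -0.339 0.4
v 0.851 -0.114 1.668
v 0.938 -0.4 0.349
v 1.178 -0.175 1.617
v 1.258 -0.331 0.276
v 1.498 -0.106 1.544
v 1.524 -0.144 0.193
v 1.764 0.081 1.461
v 4.169 -3.474 -1.175
v 4.461 -3.903 -0.343
v 3.011 -2.886 -0.465
v 4.677 -3.486 -0.337
v 4.776 -3.067 -0.522
v 4.736 -2.741 -0.857
v 4.567 -2.583 -1.264
v 4.306 -2.629 -1.652
v 4.014 -2.868 -1.93
v 3.757 -3.247 -2.035
v 3.595 -3.677 -1.943
v 3.564 -4.061 -1.675
v 3.672 -4.31 -1.293
v 3.894 -4.368 -0.883
v 4.179 -4.221 -0.541
f 2 1 5
f 2 5 3
f 3 5 6
f 3 6 4
f 5 1 7
f 5 7 6
f 6 7 8
f 6 8 4
f 7 1 9
f 7 9 8
f 8 9 10
f 8 10 4
f 9 1 11
f 9 11 10
f 10 11 12
f 10 12 4
f 11 1 13
f 11 13 12
f 12 13 14
f 12 14 4
f 13 1 15
f 13 15 14
f 14 15 16
f 14 16 4
f 15 1 17
f 15 17 16
f 16 17 18
f 16 18 4
f 17 1 19
f 17 19 18
f 18 19 20
f 18 20 4
f 19 1 2
f 19 2 20
f 20 2 3
f 20 3 4
f 22 21 25
f 22 25 23
f 23 25 26
f 23 26 24
f 25 21 27
f 25 27 26
f 26 27 28
f 26 28 24
f 27 21 29
f 27 29 28
f 28 29 30
f 28 30 24
f 29 21 31
f 29 31 30
f 30 31 32
f 30 32 24
f 31 21 33
f 31 33 32
f 32 33 34
f 32 34 24
f 33 21 35
f 33 35 34
f 34 35 36
f 34 36 24
f 35 21 37
f 35 37 36
f 36 37 38
f 36 38 24
f 37 21 39
f 37 39 38
f 38 39 40
f 38 40 24
f 39 21 41
f 39 41 40
f 40 41 42
f 40 42 24
f 41 21 43
f 41 43 42
f 42 43 44
f 42 44 24
f 43 21 45
f 43 45 44
f 44 45 46
f 44 46 24
f 45 21 47
f 45 47 46
f 46 47 48
f 46 48 24
f 47 21 49
f 47 49 48
f 48 49 50
f 48 50 24
f 49 21 51
f 49 51 50
f 50 51 52
f 50 52 24
f 51 21 53
f 51 53 52
f 52 53 54
f 52 54 24
f 53 21 22
f 53 22 54
f 54 22 23
f 54 23 24
f 56 55 58
f 56 58 57
f 58 55 59
f 58 59 57
f 59 55 60
f 59 60 57
f 60 55 61
f 60 61 57
f 61 55 62
f 61 62 57
f 62 55 63
f 62 63 57
f 63 55 64
f 63 64 57
f 64 55 65
f 64 65 57
f 65 55 66
f 65 66 57
f 66 55 67
f 66 67 57
f 67 55 68
f 67 68 57
f 68 55 69
f 68 69 57
f 69 55 56
f 69 56 57

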